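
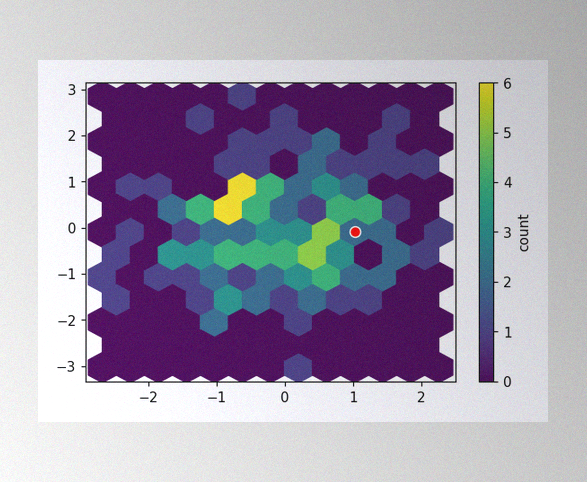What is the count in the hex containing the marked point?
The image has some photo noise and uneven lighting. The marked hex reads 2 on the colorbar.

2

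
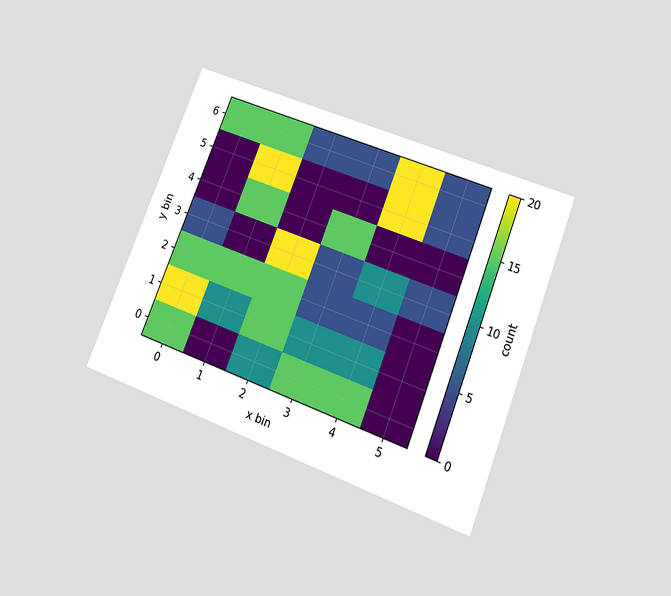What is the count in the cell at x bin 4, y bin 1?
10

The chart is tilted about 21° clockwise and viewed slightly from below. Matching the cell (4, 1) against the colorbar gives 10.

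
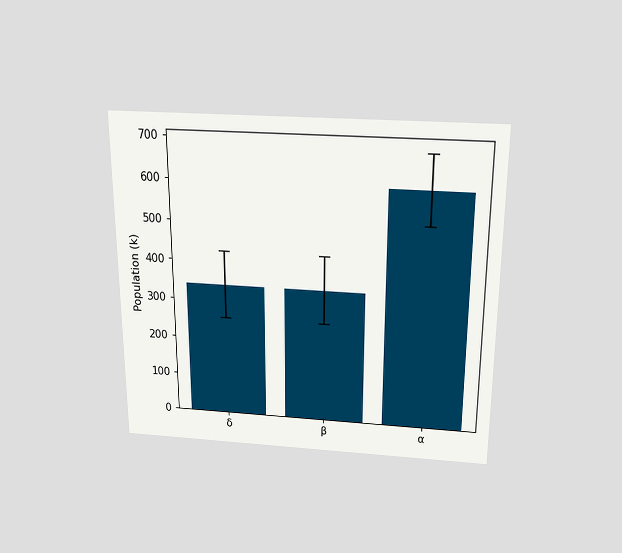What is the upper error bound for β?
The chart is viewed slightly from above. The β bar's upper whisker reaches 425k.

425k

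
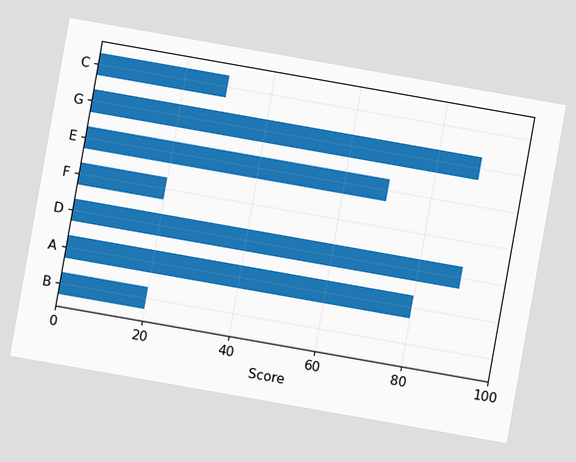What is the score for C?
The chart is tilted about 10° clockwise. Reading along the chart's x-axis, the C bar reaches 30.

30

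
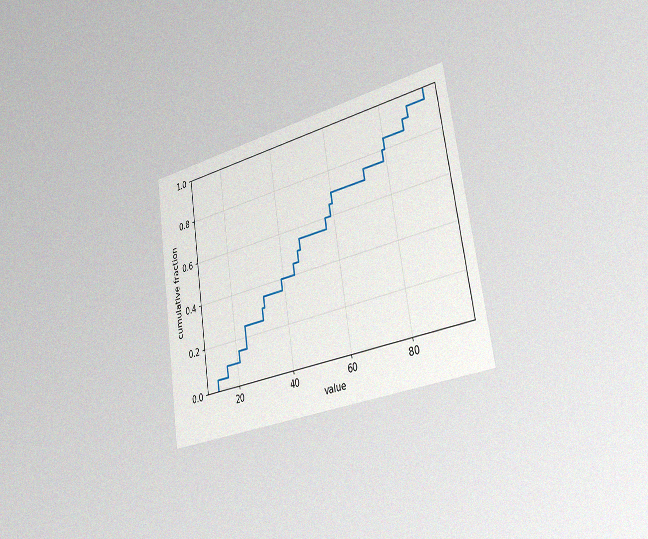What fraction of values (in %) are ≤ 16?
The chart is tilted about 9° counter-clockwise and viewed slightly from the right, with some photo noise. At x=16 the ECDF step is at 10%.

10%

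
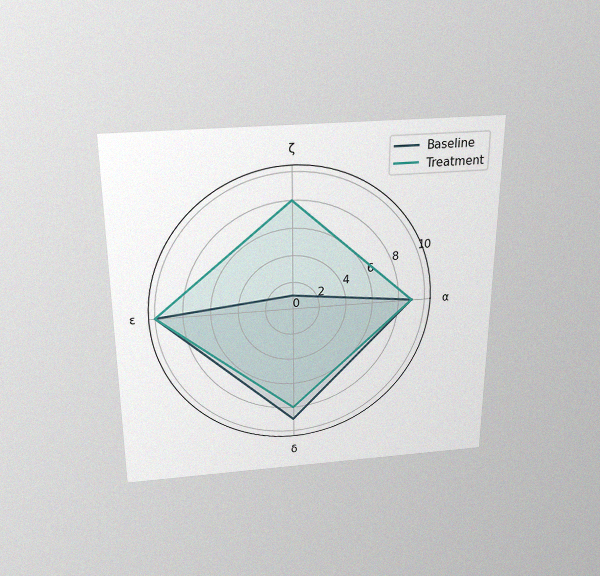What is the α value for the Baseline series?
9

The chart is viewed slightly from above, with some photo noise. On the α axis, Baseline reaches 9.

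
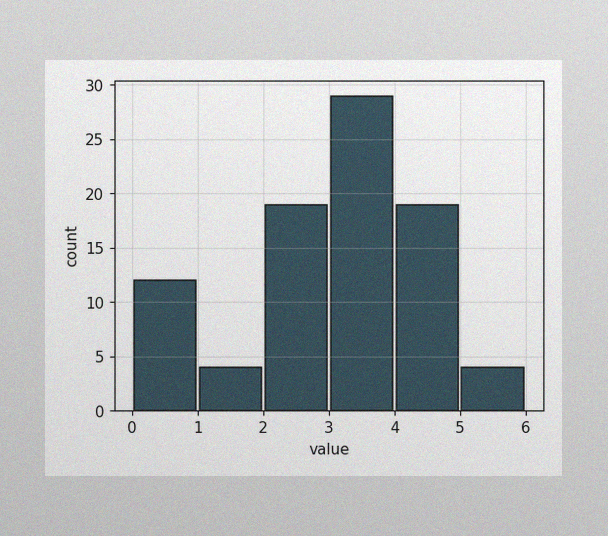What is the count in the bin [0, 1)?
12

The image has some photo noise and uneven lighting. The [0, 1) bin has height 12.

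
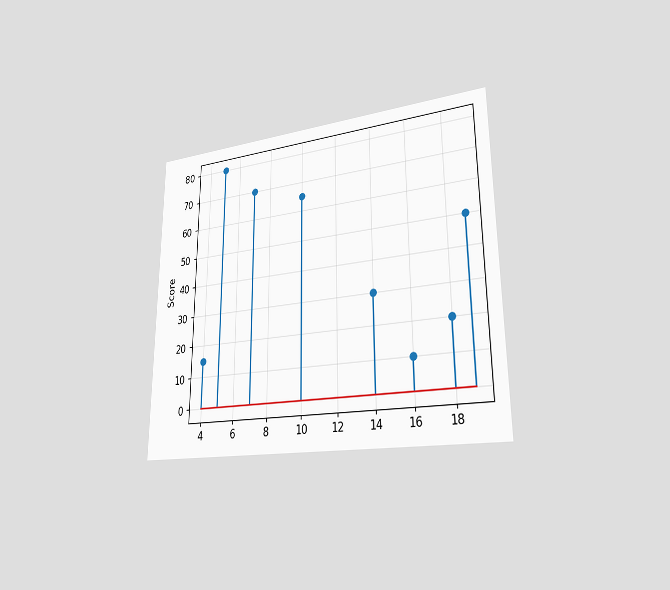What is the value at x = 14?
30

The chart is viewed slightly from the right. The stem at x=14 reaches 30.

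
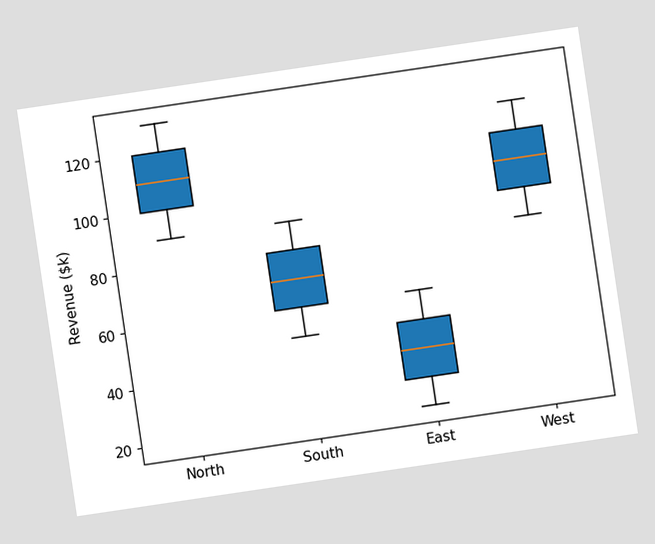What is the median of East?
$40k

The chart is tilted about 8° counter-clockwise. The median line in the East box sits at $40k.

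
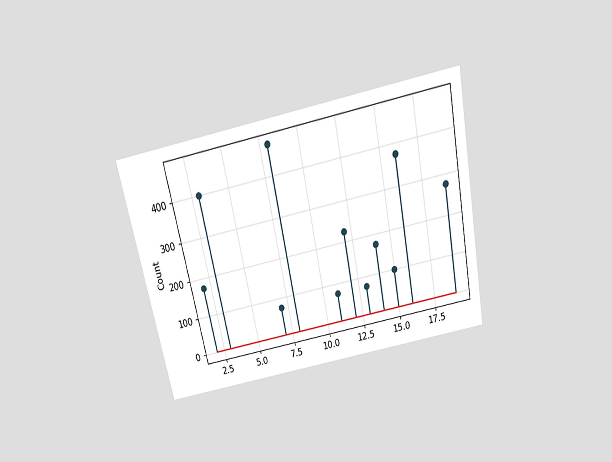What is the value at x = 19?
The chart is tilted about 12° counter-clockwise and viewed slightly from above. The stem at x=19 reaches 275.

275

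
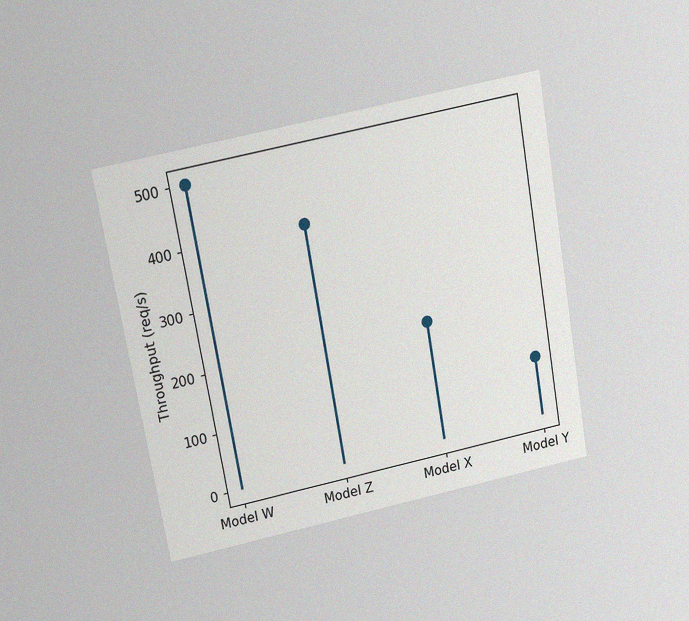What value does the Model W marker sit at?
500req/s

The chart is tilted about 10° counter-clockwise and viewed slightly from above, with some photo noise. The Model W marker sits at 500req/s.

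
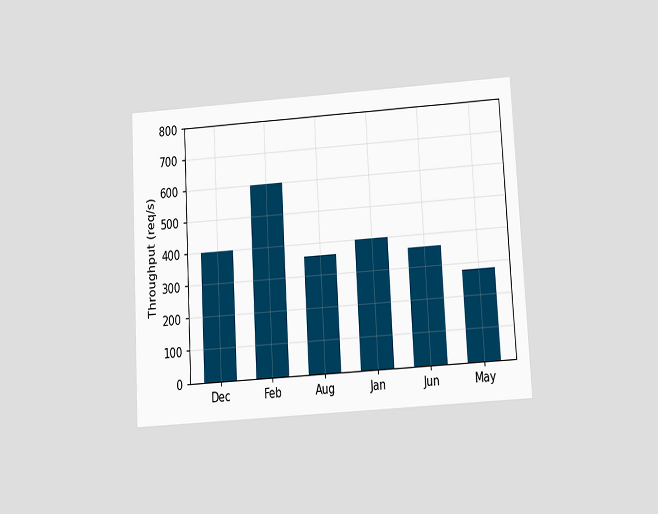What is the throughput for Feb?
The chart is tilted about 3° counter-clockwise and viewed slightly from below. Reading along the chart's y-axis, the Feb bar reaches 600req/s.

600req/s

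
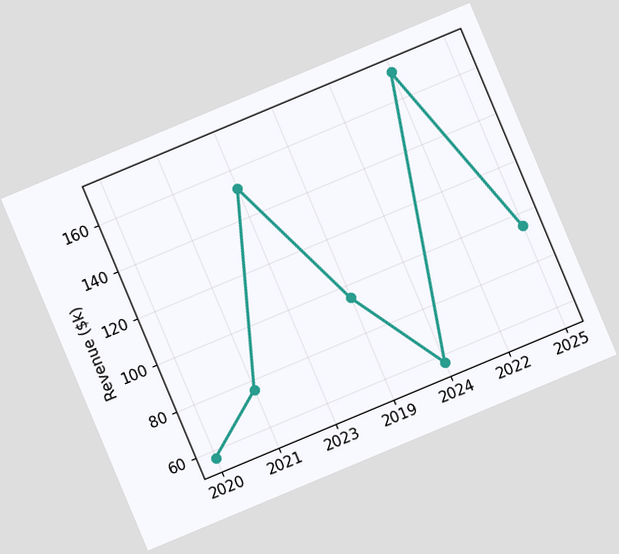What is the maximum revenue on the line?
The chart is tilted about 23° counter-clockwise. The highest point is at 2022, and reading across to the y-axis gives $171k.

$171k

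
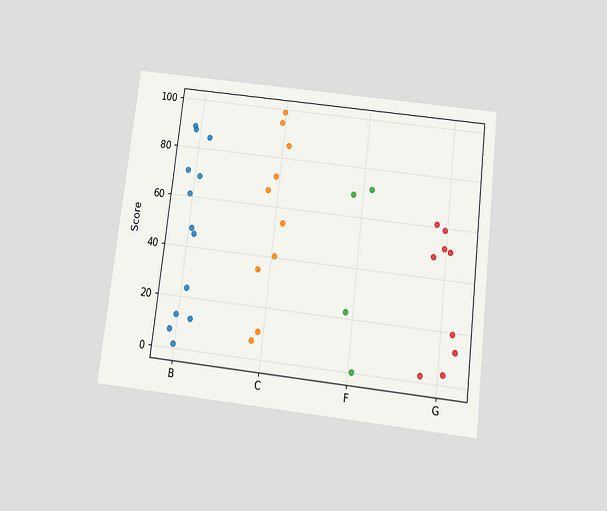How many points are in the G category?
9

The chart is tilted about 7° clockwise and viewed slightly from below. Counting the markers in the G column gives 9.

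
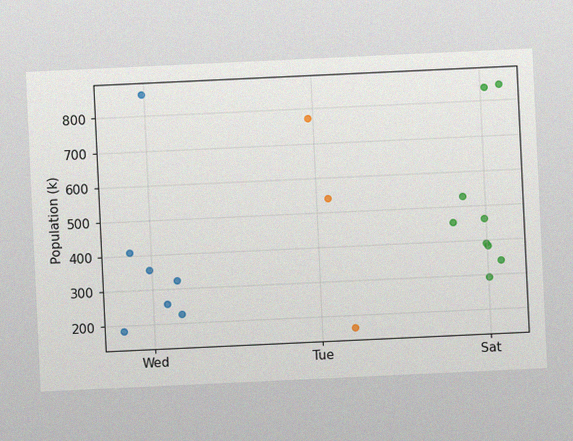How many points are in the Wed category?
The chart is tilted about 3° counter-clockwise, with some photo noise. Counting the markers in the Wed column gives 7.

7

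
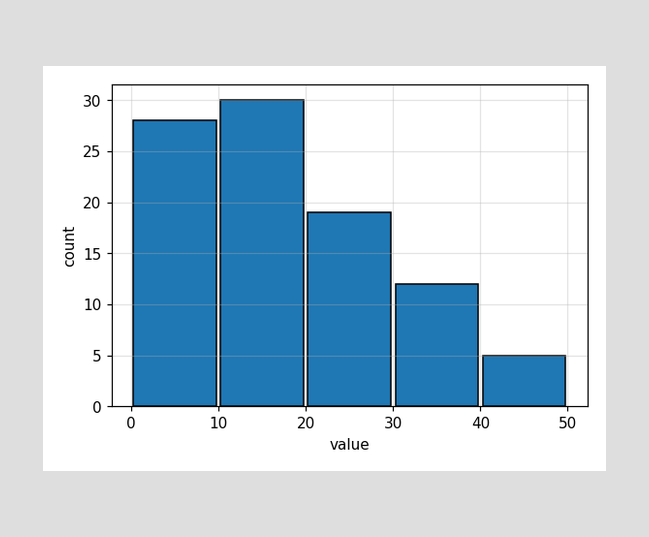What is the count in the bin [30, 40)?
12

The [30, 40) bin has height 12.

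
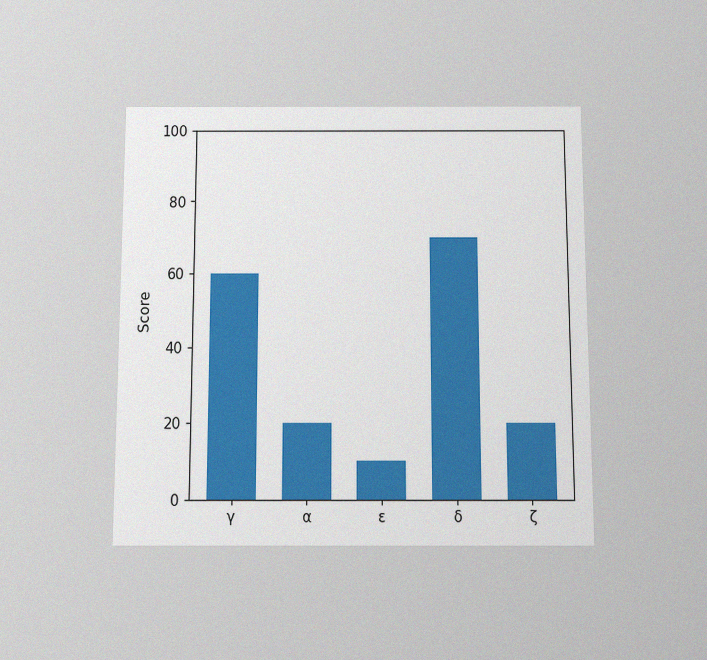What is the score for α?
The chart is viewed slightly from below, with some photo noise. Reading along the chart's y-axis, the α bar reaches 20.

20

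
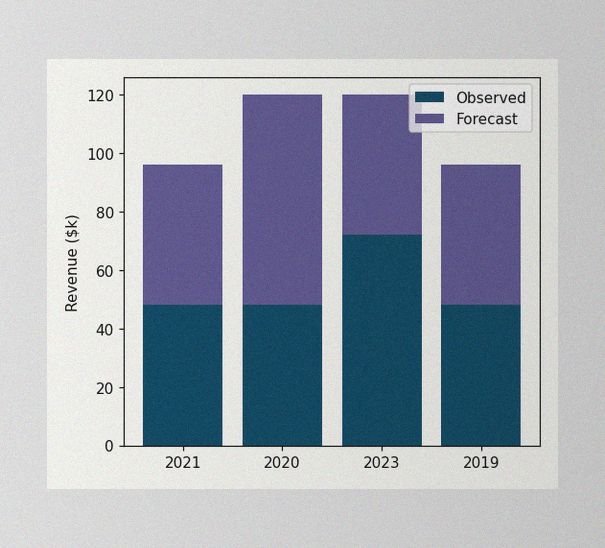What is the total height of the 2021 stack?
The image has some photo noise and uneven lighting. The 2021 stack's top reaches $96k on the y-axis.

$96k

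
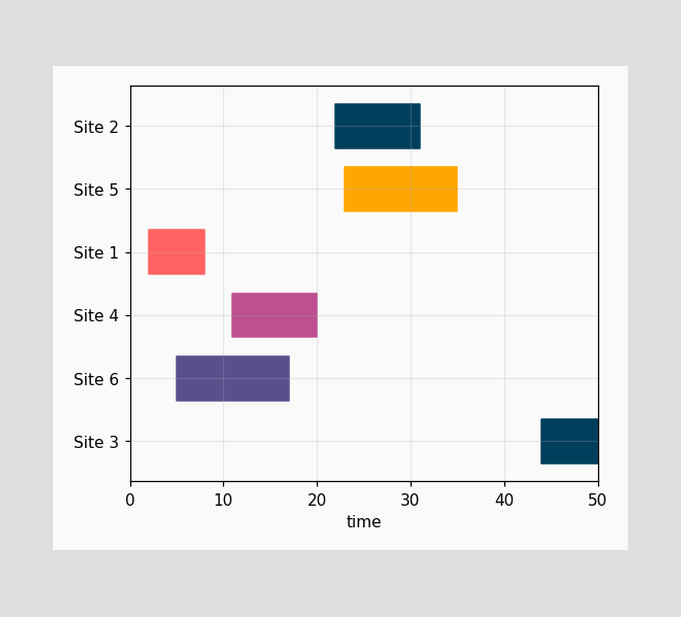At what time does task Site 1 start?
2

The Site 1 bar begins at t=2.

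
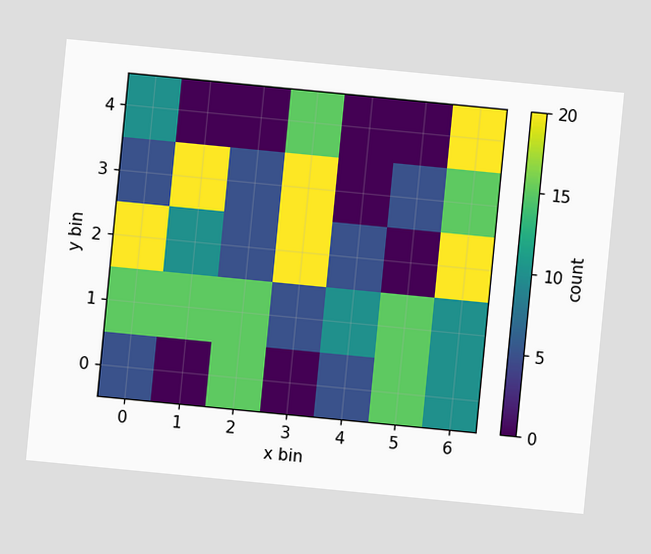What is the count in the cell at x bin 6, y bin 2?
20

The chart is tilted about 6° clockwise. Matching the cell (6, 2) against the colorbar gives 20.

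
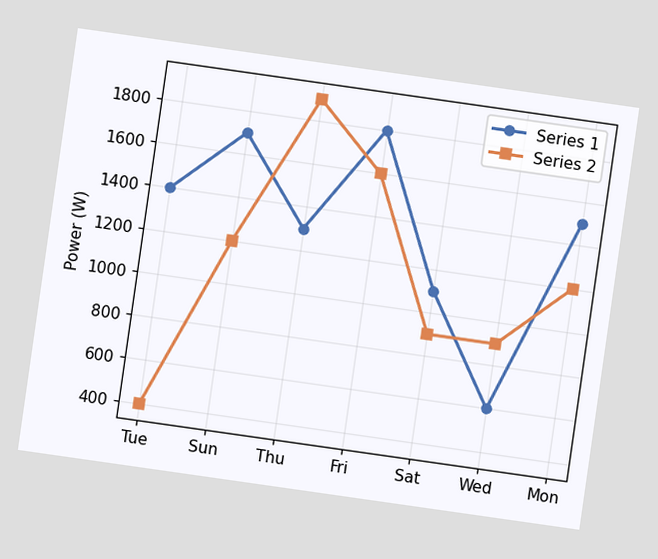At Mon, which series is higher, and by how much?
The chart is tilted about 8° clockwise. At Mon, Series 1 sits above the other line by 300W.

Series 1, by 300W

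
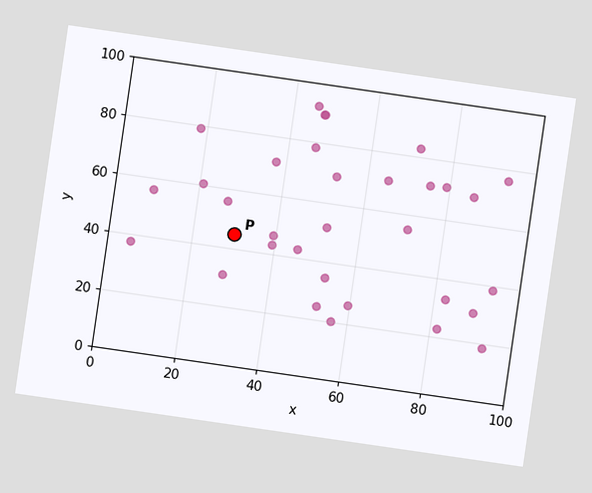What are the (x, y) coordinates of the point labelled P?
(30, 45)

The chart is tilted about 8° clockwise. Following the gridlines from P to each axis, P sits at (30, 45).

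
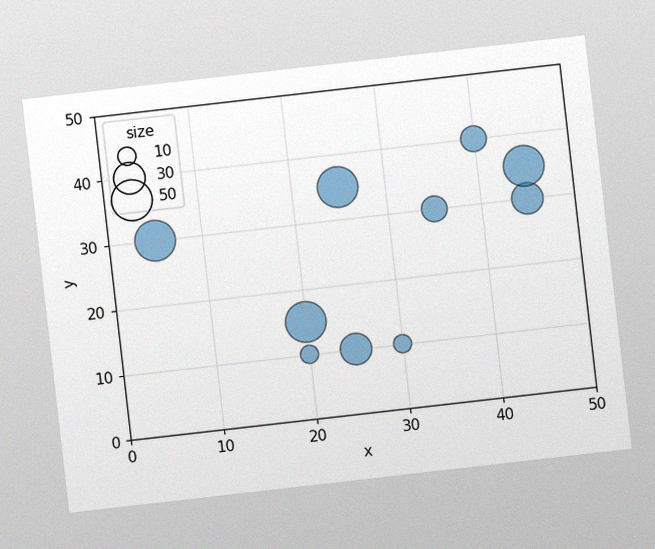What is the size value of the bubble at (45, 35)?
50

The chart is tilted about 7° counter-clockwise, with some photo noise. Matching the bubble at (45, 35) against the size legend gives 50.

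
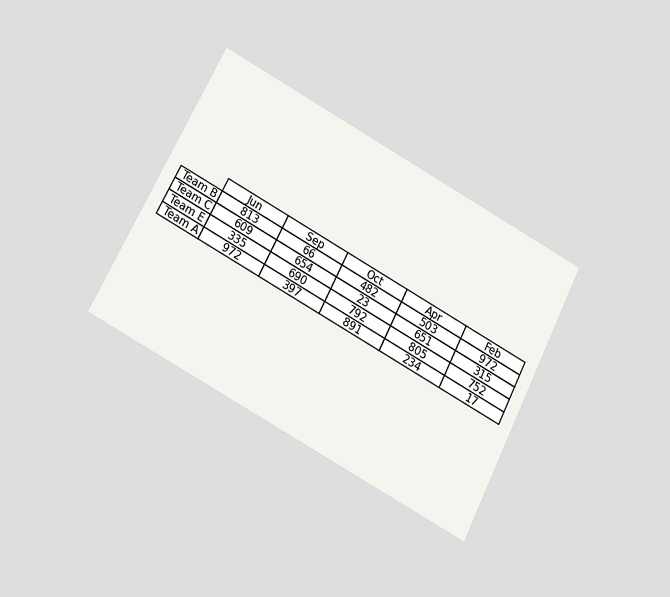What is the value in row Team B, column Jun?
The chart is tilted about 27° clockwise and viewed slightly from below. The (Team B, Jun) cell reads 813.

813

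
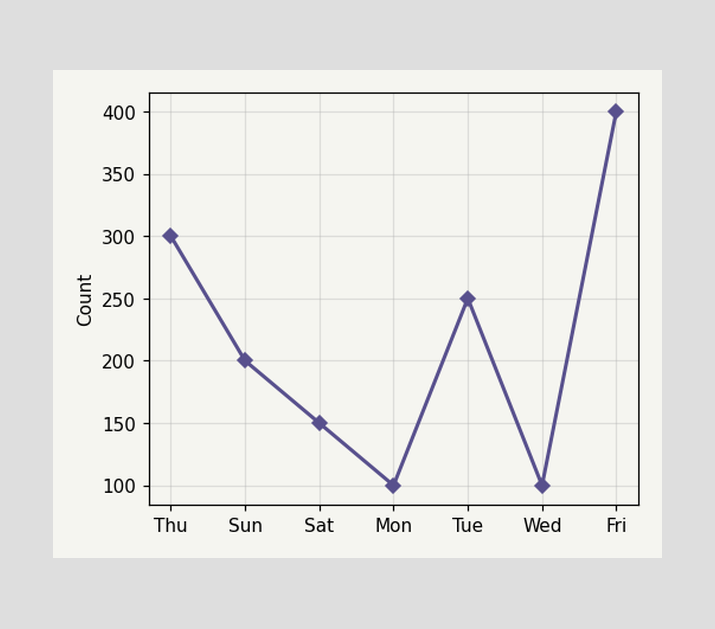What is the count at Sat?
At Sat, the line is at 150.

150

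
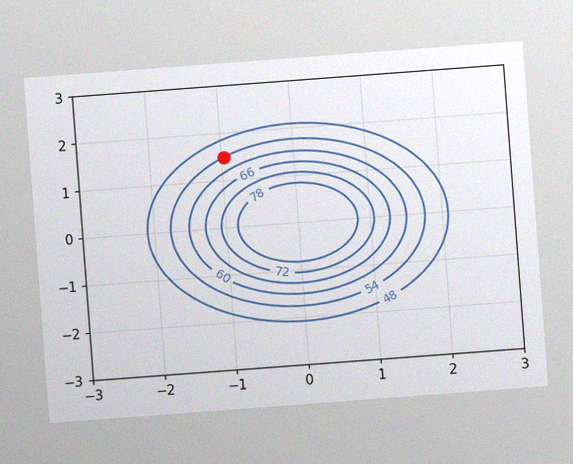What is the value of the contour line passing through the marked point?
The chart is tilted about 4° counter-clockwise, with some photo noise. The marked point sits on the contour labelled 54.

54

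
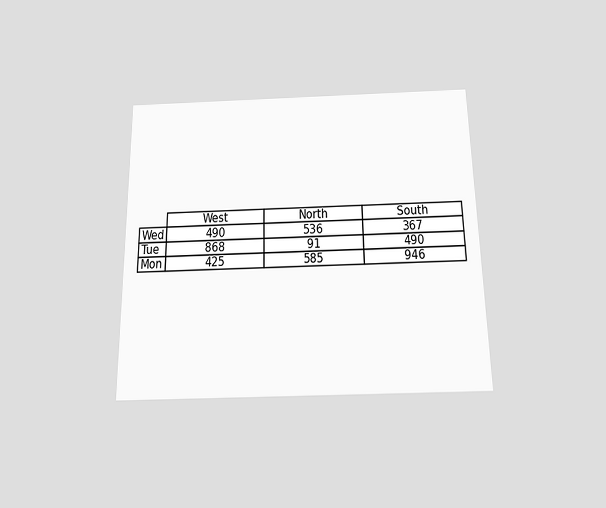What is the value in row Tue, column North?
91

The chart is viewed slightly from below. The (Tue, North) cell reads 91.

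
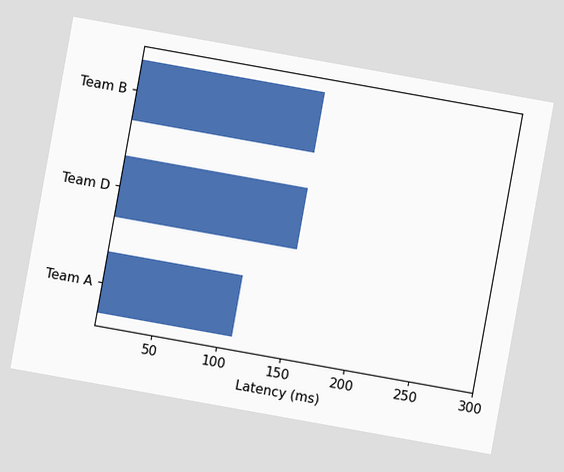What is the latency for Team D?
The chart is tilted about 10° clockwise. Reading along the chart's x-axis, the Team D bar reaches 148ms.

148ms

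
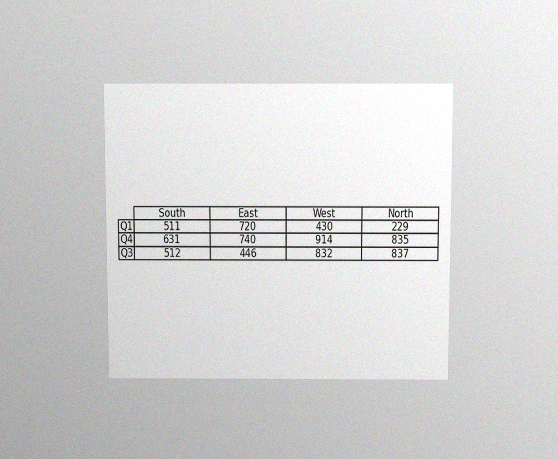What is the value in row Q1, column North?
229

The chart is viewed slightly from above, with some photo noise. The (Q1, North) cell reads 229.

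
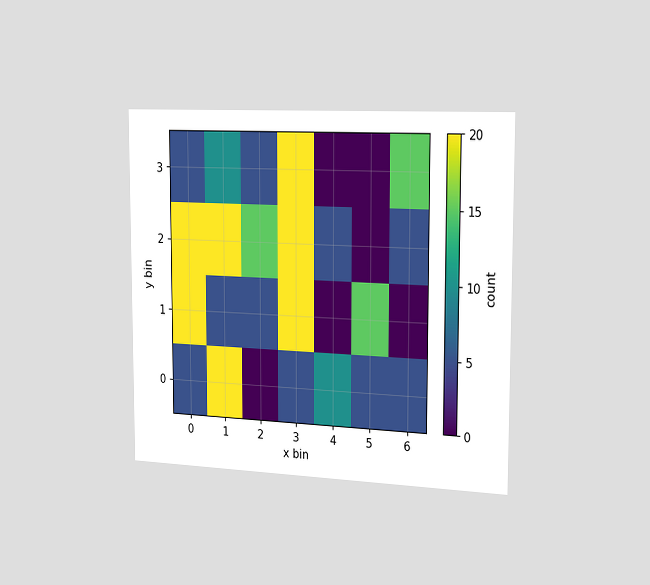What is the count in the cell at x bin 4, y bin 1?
The chart is viewed slightly from the right. Matching the cell (4, 1) against the colorbar gives 0.

0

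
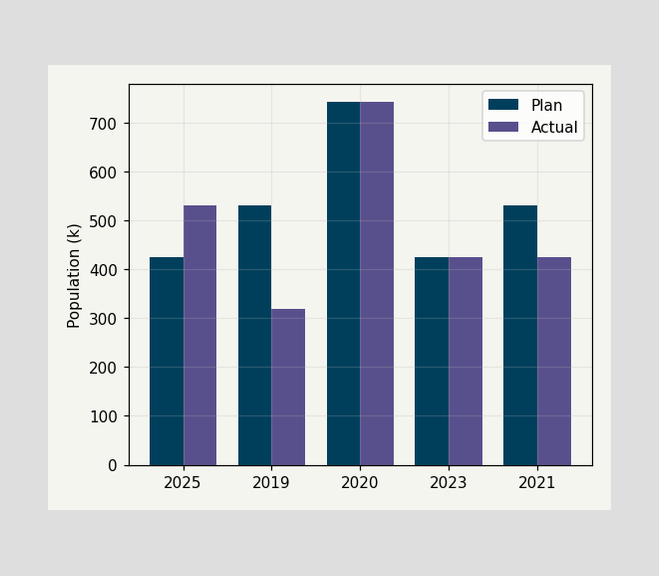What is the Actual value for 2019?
318k

The Actual bar at 2019 reaches 318k on the y-axis.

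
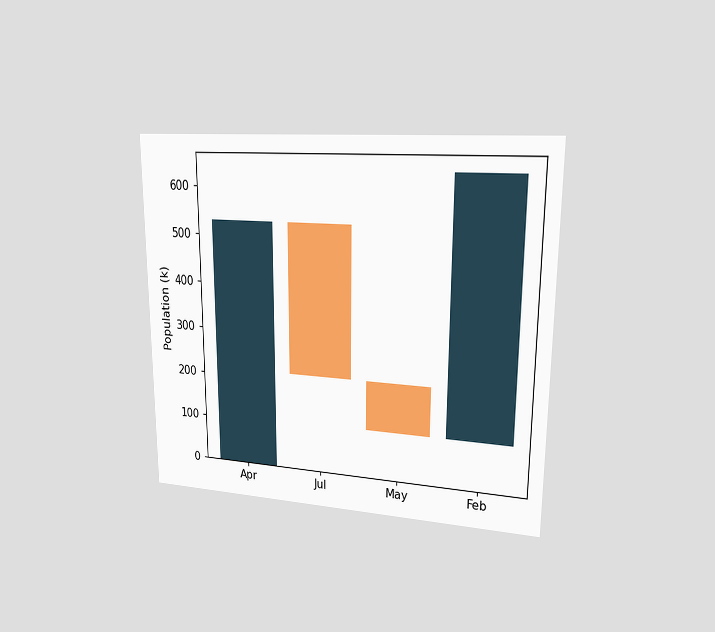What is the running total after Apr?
530k

The chart is viewed at a slight angle. After Apr the running total reaches 530k.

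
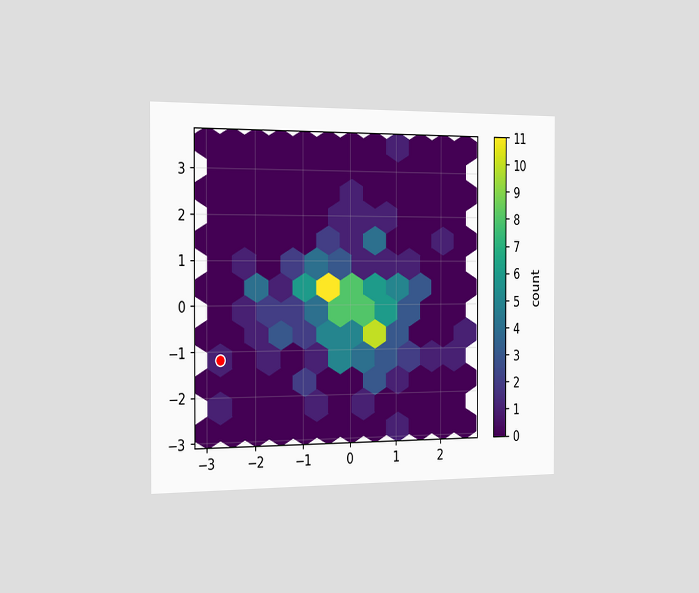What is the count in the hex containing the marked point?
1

The chart is viewed slightly from the left. The marked hex reads 1 on the colorbar.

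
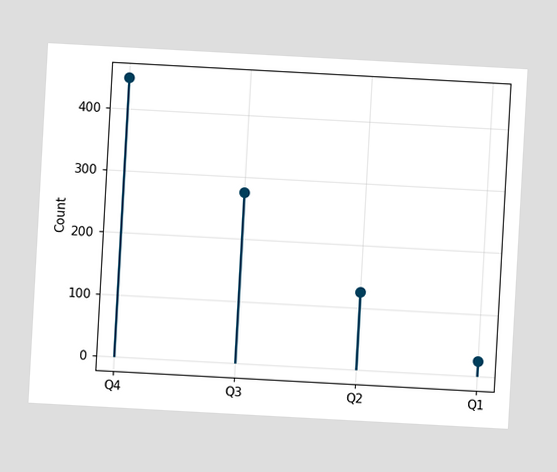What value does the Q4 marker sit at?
The chart is tilted about 3° clockwise. The Q4 marker sits at 450.

450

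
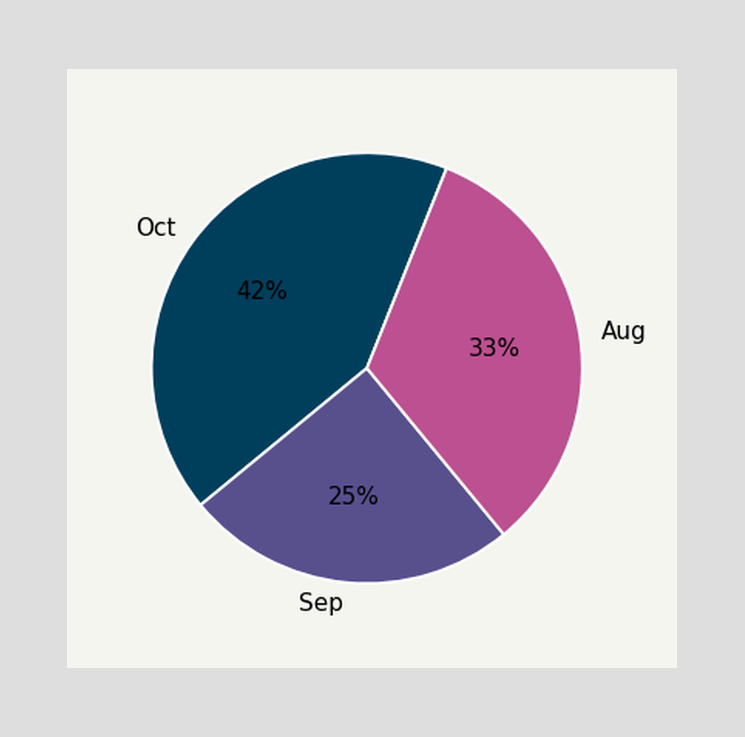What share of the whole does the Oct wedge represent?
42%

The Oct slice takes up 42% of the pie.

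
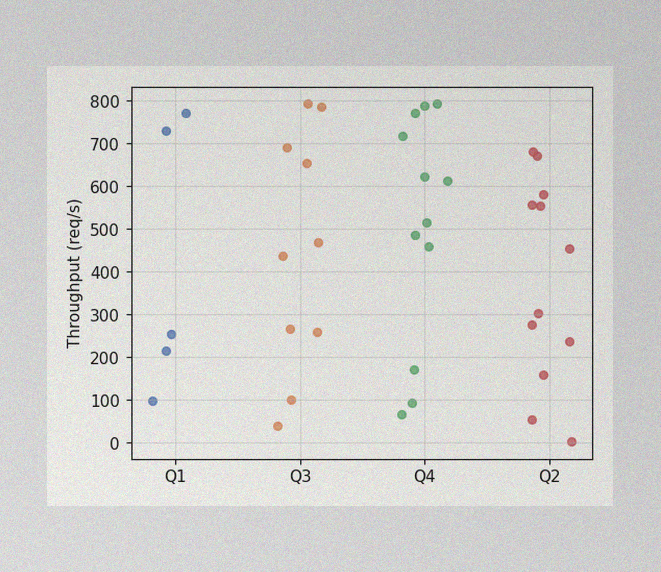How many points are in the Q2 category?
12

The image has some photo noise and uneven lighting. Counting the markers in the Q2 column gives 12.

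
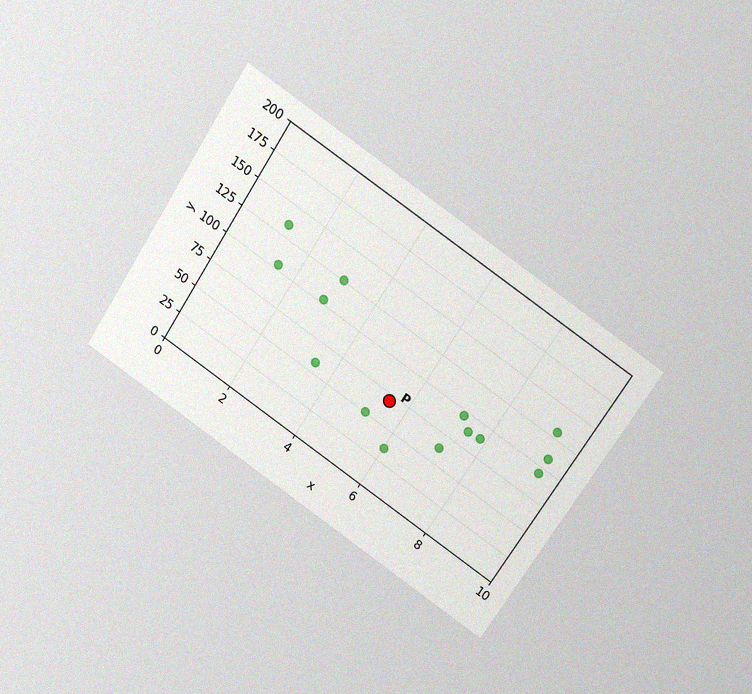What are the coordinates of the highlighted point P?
(5.5, 70)

The chart is tilted about 33° clockwise and viewed slightly from above, with some photo noise. Following the gridlines from P to each axis, P sits at (5.5, 70).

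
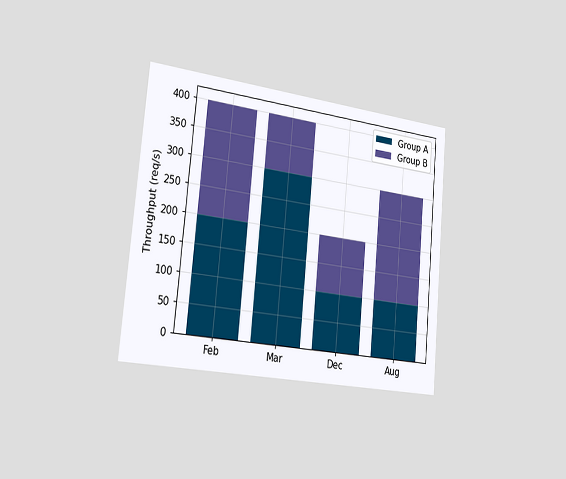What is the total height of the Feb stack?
The chart is tilted about 5° clockwise and viewed slightly from the left. The Feb stack's top reaches 400req/s on the y-axis.

400req/s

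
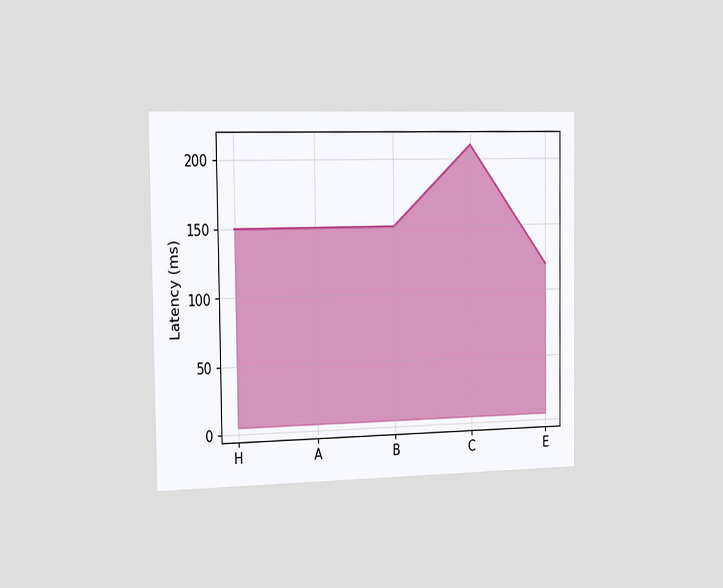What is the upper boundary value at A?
The chart is viewed slightly from the left. At A the upper boundary is at 150ms.

150ms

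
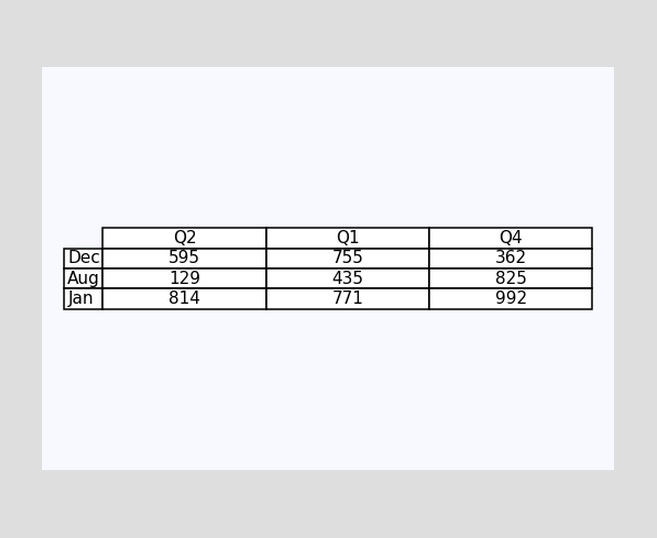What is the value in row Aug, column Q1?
The (Aug, Q1) cell reads 435.

435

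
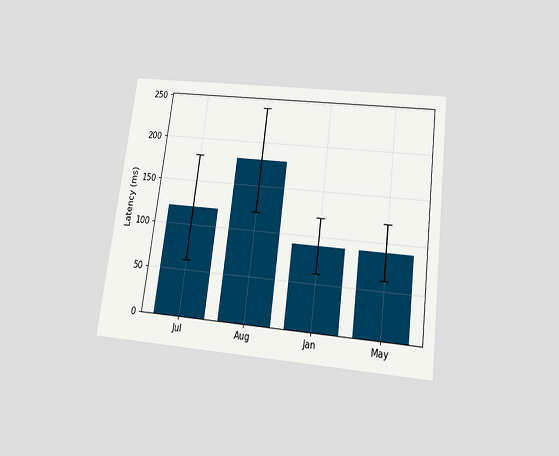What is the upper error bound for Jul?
180ms

The chart is tilted about 7° clockwise and viewed slightly from below. The Jul bar's upper whisker reaches 180ms.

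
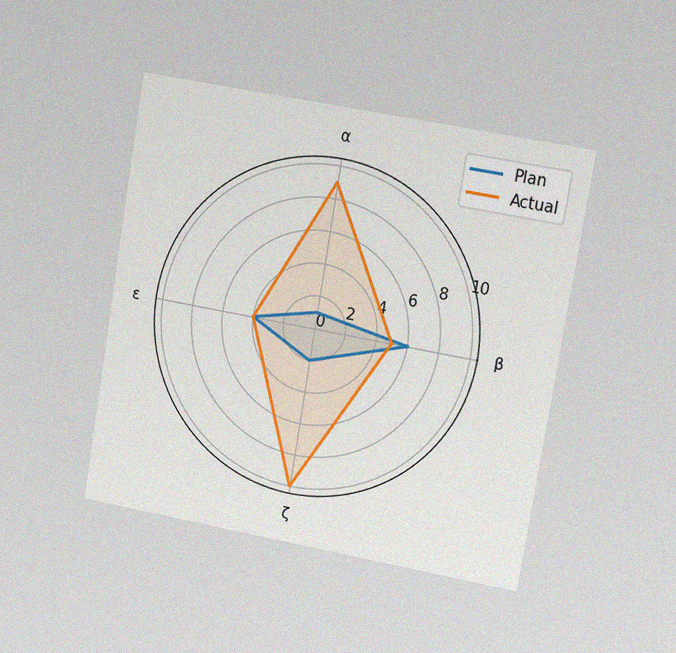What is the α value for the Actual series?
9

The chart is tilted about 9° clockwise and viewed slightly from the right, with some photo noise. On the α axis, Actual reaches 9.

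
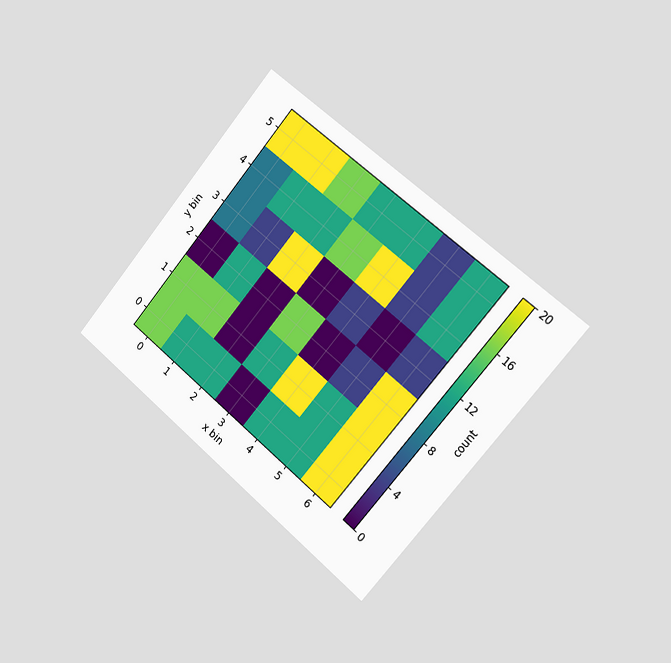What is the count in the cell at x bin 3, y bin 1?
12

The chart is tilted about 40° clockwise and viewed slightly from the right. Matching the cell (3, 1) against the colorbar gives 12.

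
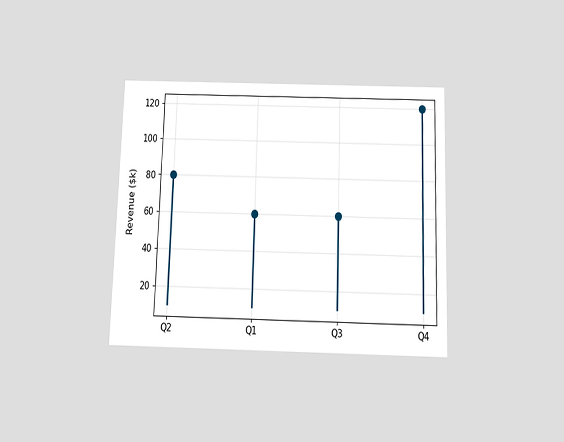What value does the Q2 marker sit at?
$80k

The chart is viewed slightly from below. The Q2 marker sits at $80k.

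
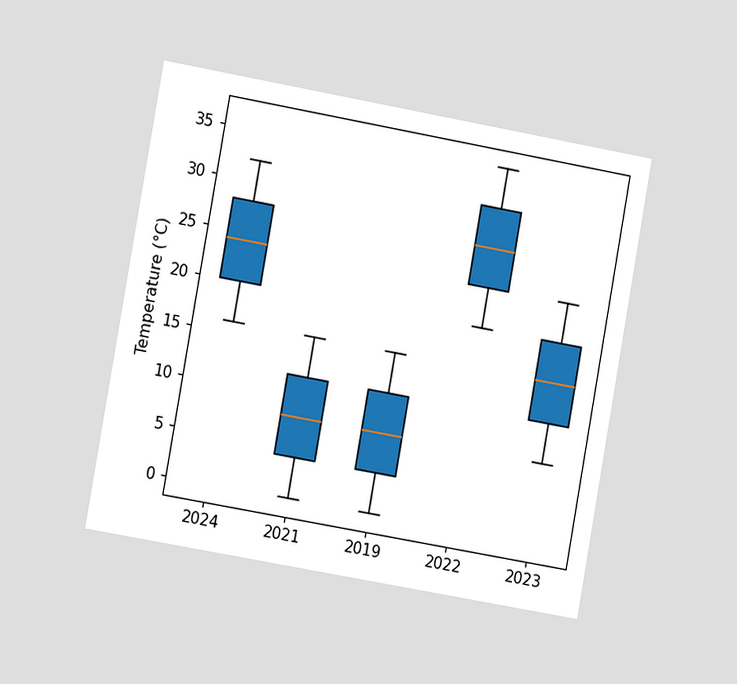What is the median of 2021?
The chart is tilted about 10° clockwise and viewed at a slight angle. The median line in the 2021 box sits at 8°C.

8°C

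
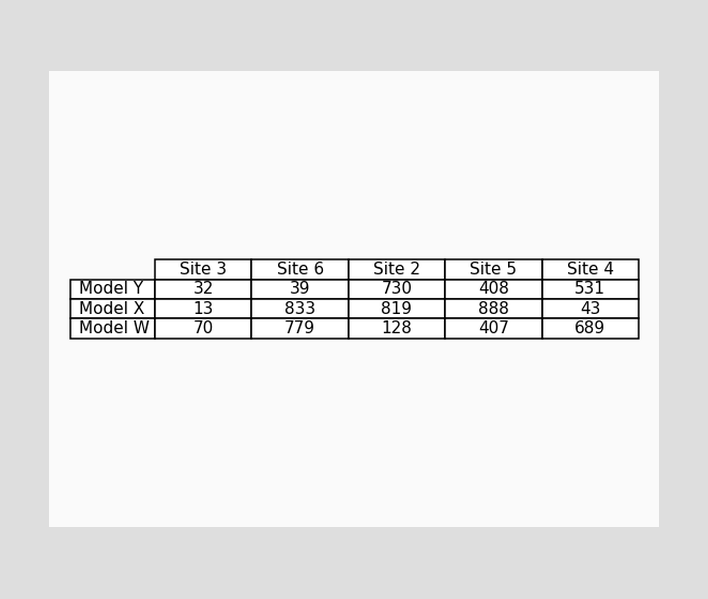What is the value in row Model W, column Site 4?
689

The (Model W, Site 4) cell reads 689.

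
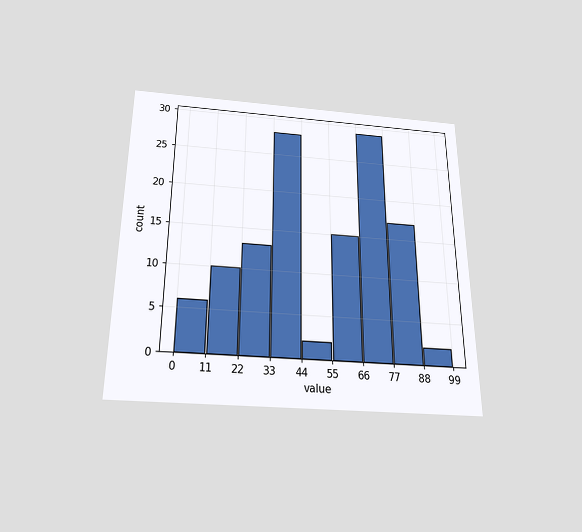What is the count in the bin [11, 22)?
10

The chart is viewed slightly from below. The [11, 22) bin has height 10.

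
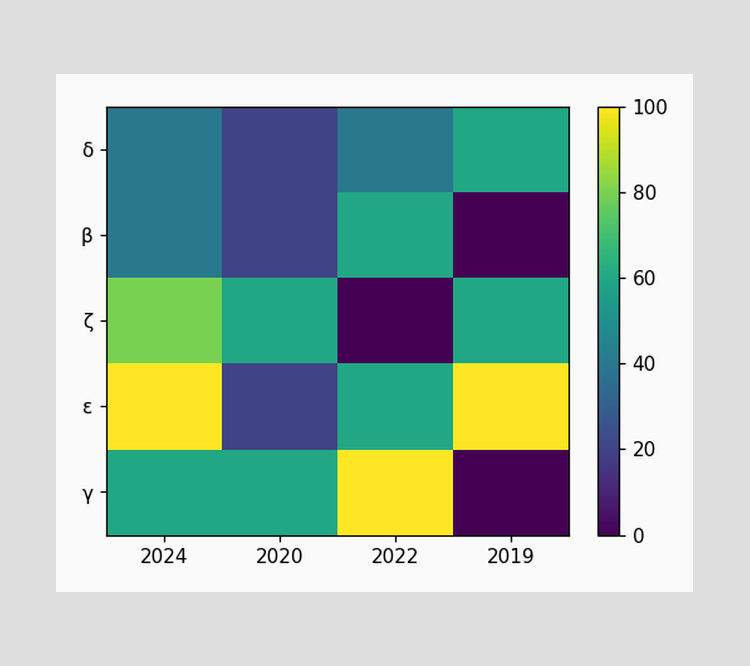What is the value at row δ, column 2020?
20

Matching cell (δ, 2020) against the colorbar gives 20.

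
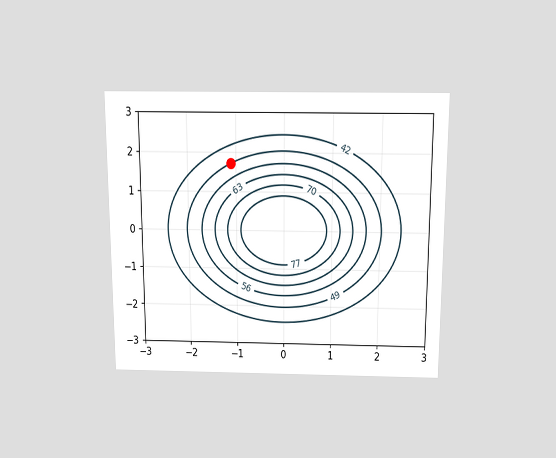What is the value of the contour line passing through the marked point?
The chart is viewed slightly from above. The marked point sits on the contour labelled 49.

49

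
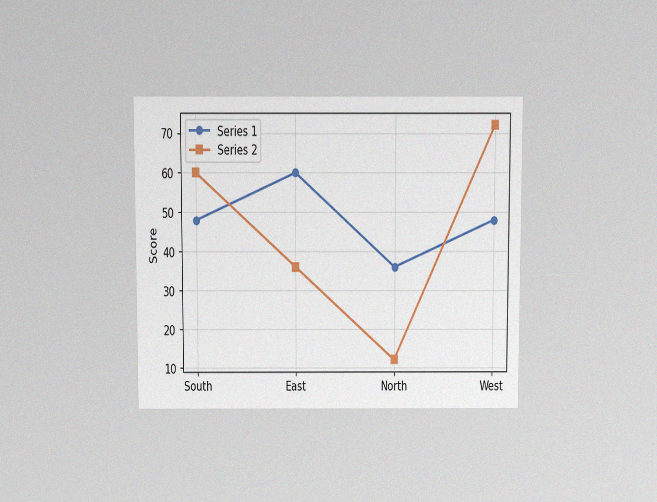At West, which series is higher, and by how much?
Series 2, by 24

The chart is viewed slightly from above, with some photo noise. At West, Series 2 sits above the other line by 24.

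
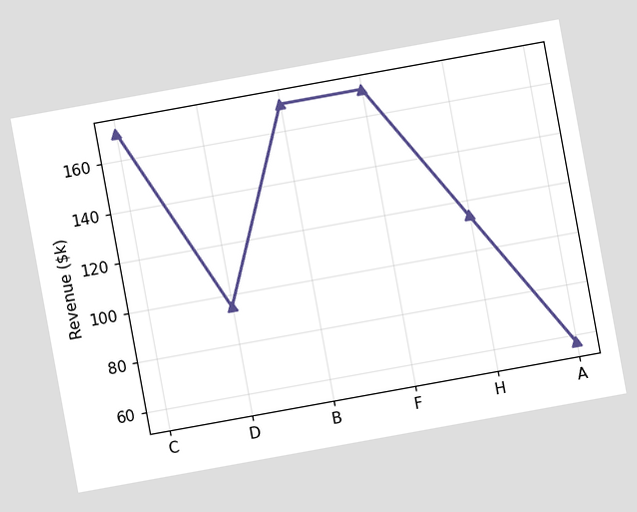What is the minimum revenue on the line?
The chart is tilted about 10° counter-clockwise. The lowest point is at A, and reading across to the y-axis gives $57k.

$57k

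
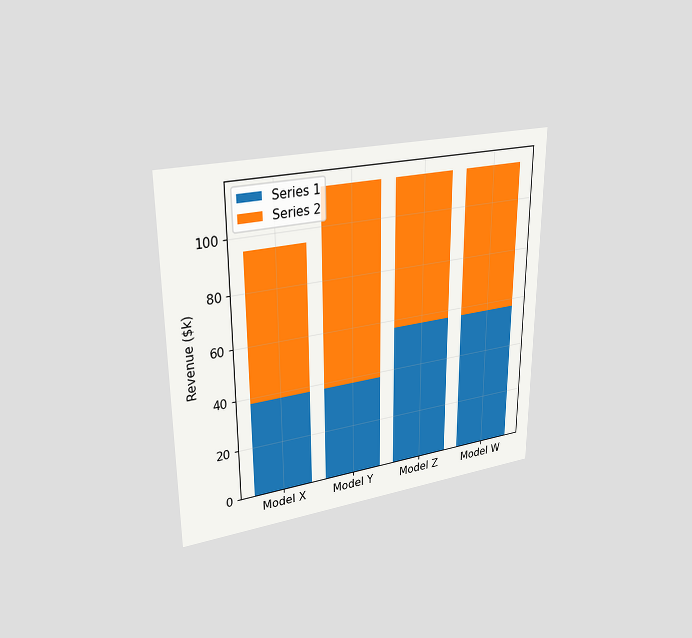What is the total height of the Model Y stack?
$114k

The chart is viewed at a slight angle. The Model Y stack's top reaches $114k on the y-axis.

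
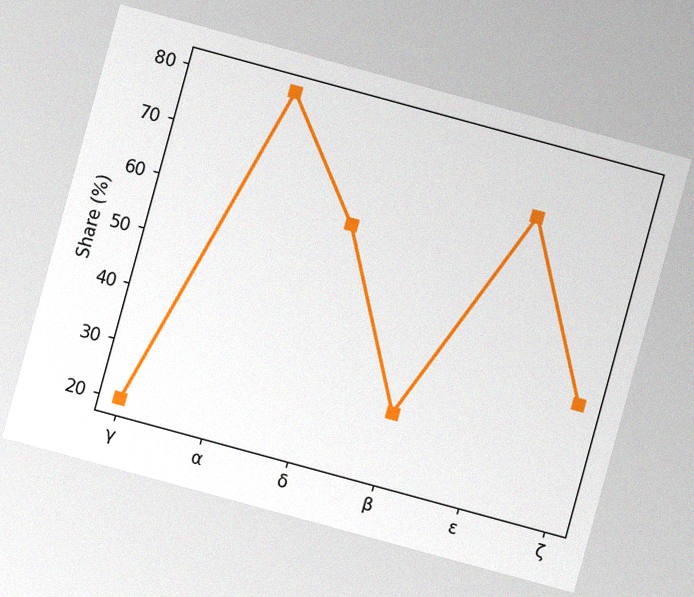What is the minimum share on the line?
The chart is tilted about 15° clockwise, with some photo noise. The lowest point is at γ, and reading across to the y-axis gives 20%.

20%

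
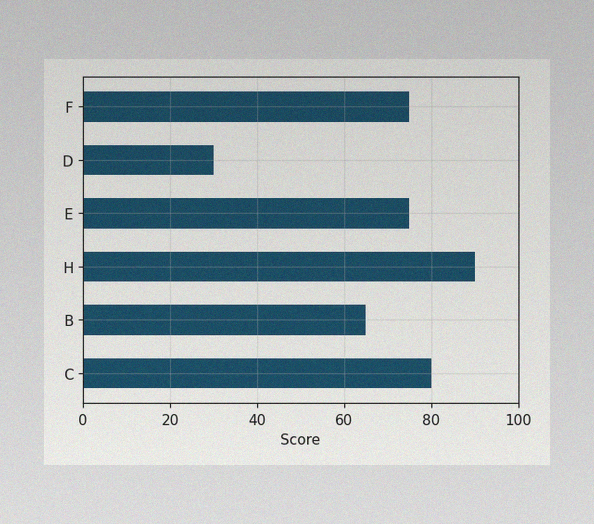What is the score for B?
The image has some photo noise and uneven lighting. Reading along the chart's x-axis, the B bar reaches 65.

65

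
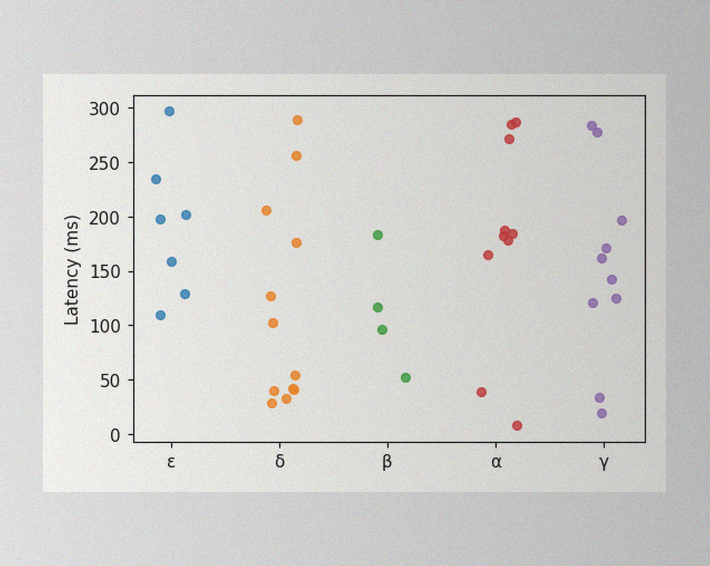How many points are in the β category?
4

The image has some photo noise and uneven lighting. Counting the markers in the β column gives 4.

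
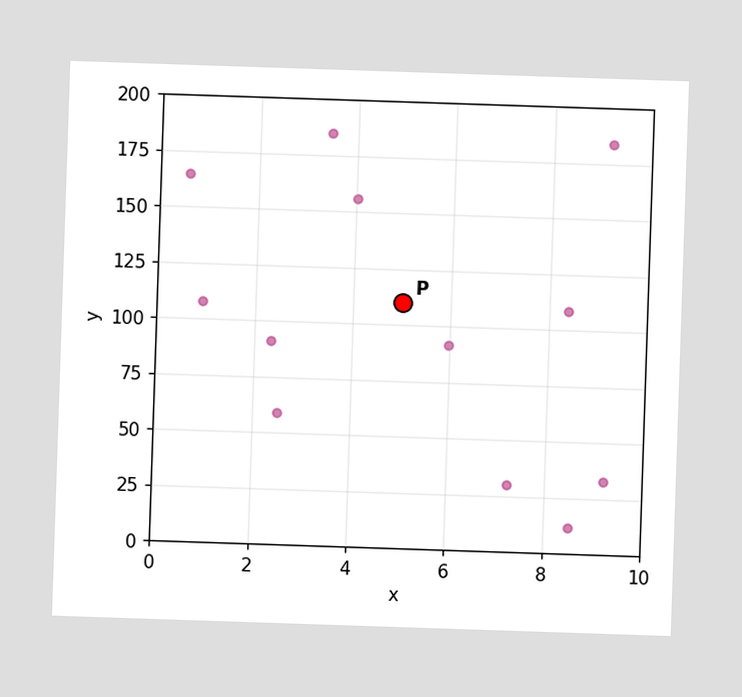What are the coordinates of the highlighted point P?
Following the gridlines from P to each axis, P sits at (5, 110).

(5, 110)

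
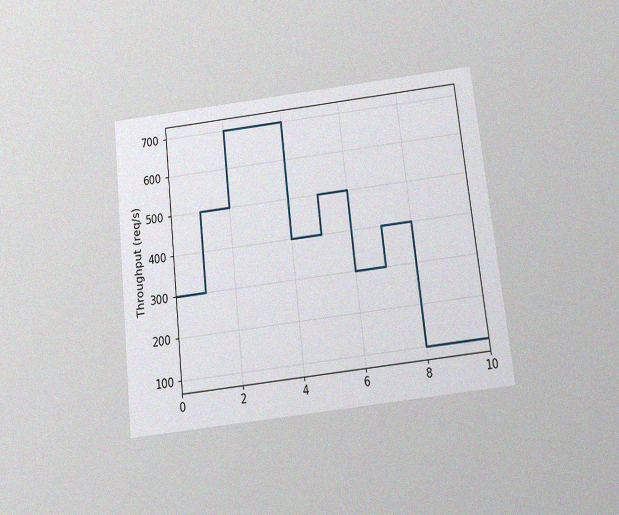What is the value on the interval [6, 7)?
The chart is tilted about 6° counter-clockwise and viewed slightly from below, with some photo noise. On [6, 7) the step sits at 300req/s.

300req/s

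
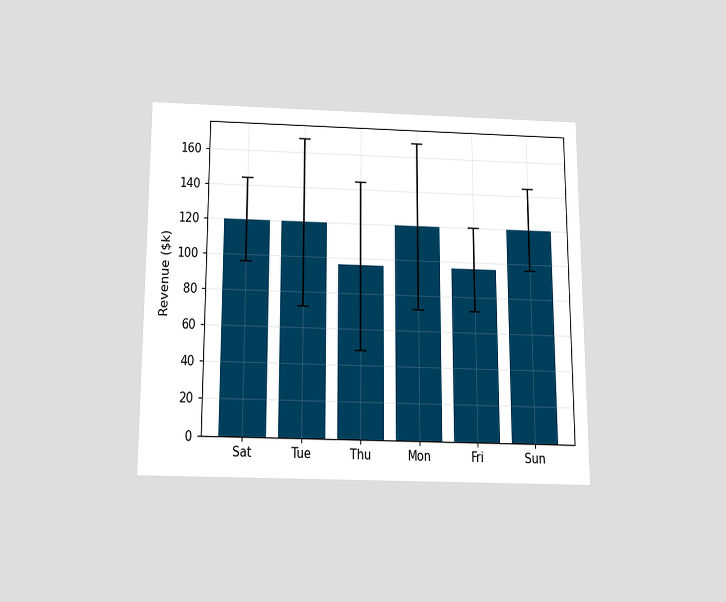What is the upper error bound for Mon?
The chart is viewed slightly from below. The Mon bar's upper whisker reaches $168k.

$168k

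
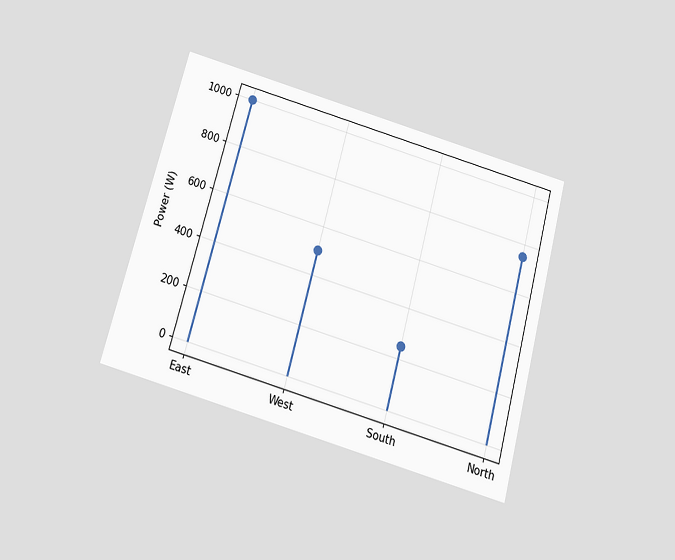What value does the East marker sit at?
1000W

The chart is tilted about 15° clockwise and viewed slightly from below. The East marker sits at 1000W.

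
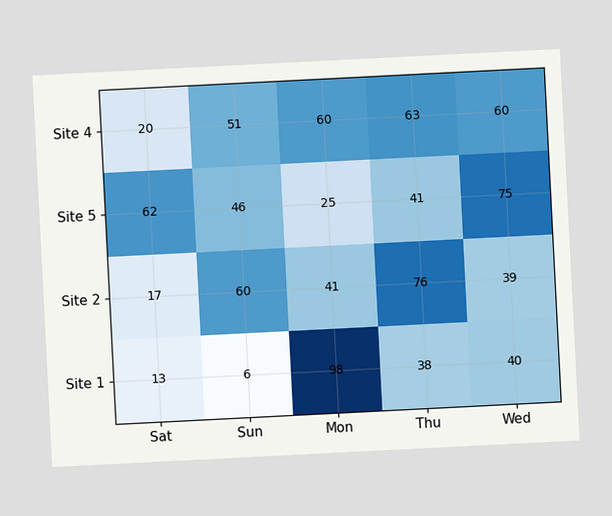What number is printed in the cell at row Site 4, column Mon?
The chart is tilted about 3° counter-clockwise. The (Site 4, Mon) cell reads 60.

60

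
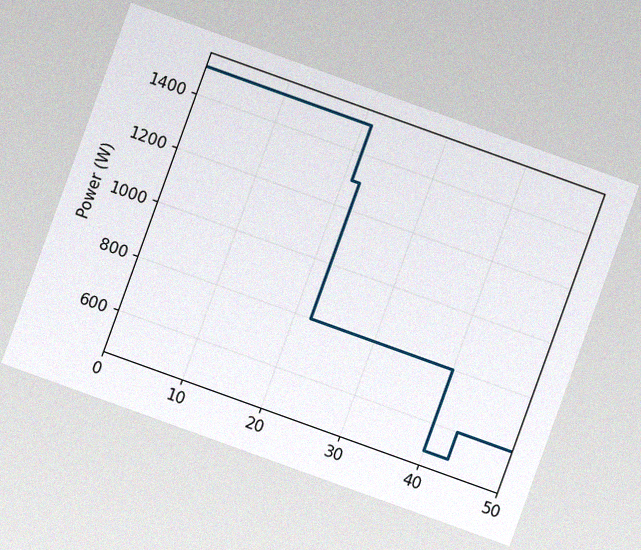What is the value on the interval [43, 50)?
600W

The chart is tilted about 20° clockwise, with some photo noise. On [43, 50) the step sits at 600W.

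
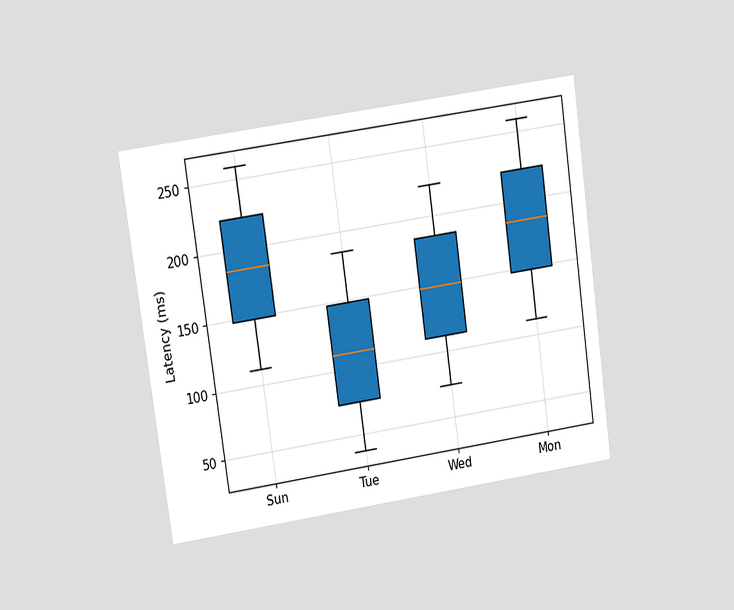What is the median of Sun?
185ms

The chart is tilted about 8° counter-clockwise and viewed at a slight angle. The median line in the Sun box sits at 185ms.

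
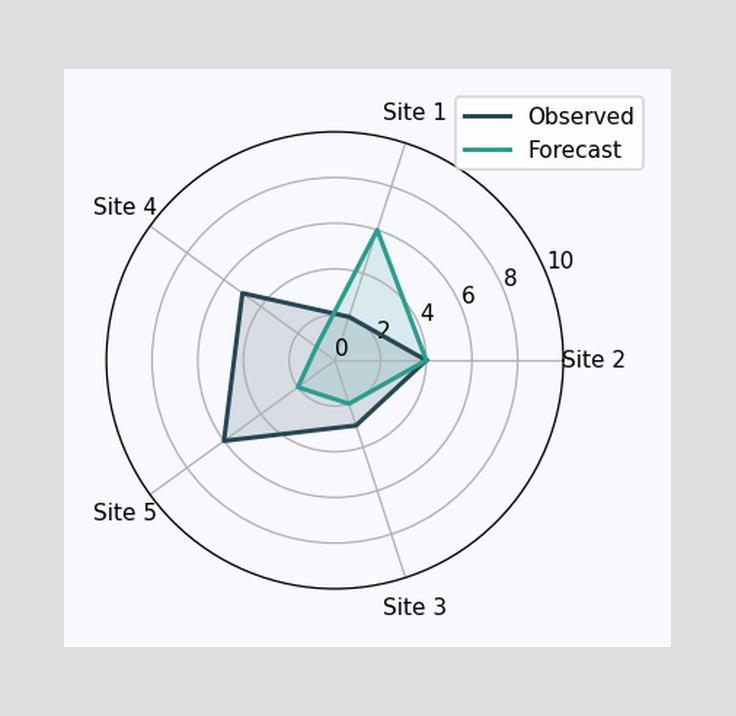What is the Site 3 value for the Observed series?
On the Site 3 axis, Observed reaches 3.

3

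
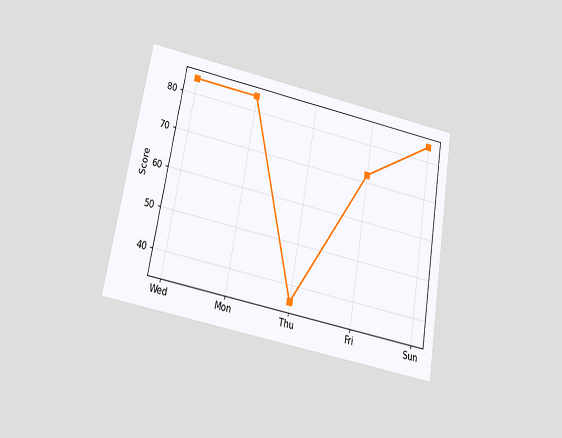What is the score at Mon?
The chart is tilted about 10° clockwise and viewed slightly from below. At Mon, the line is at 84.

84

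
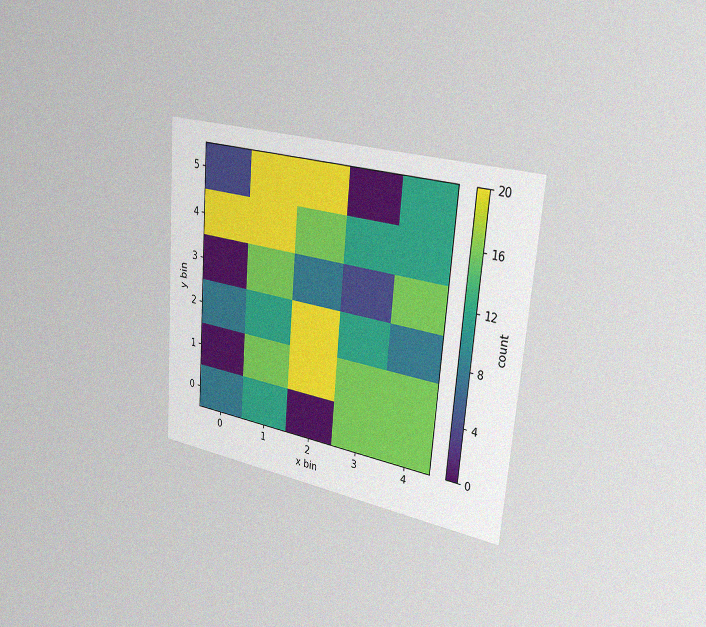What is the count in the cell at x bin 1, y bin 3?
16

The chart is tilted about 5° clockwise and viewed slightly from the right, with some photo noise. Matching the cell (1, 3) against the colorbar gives 16.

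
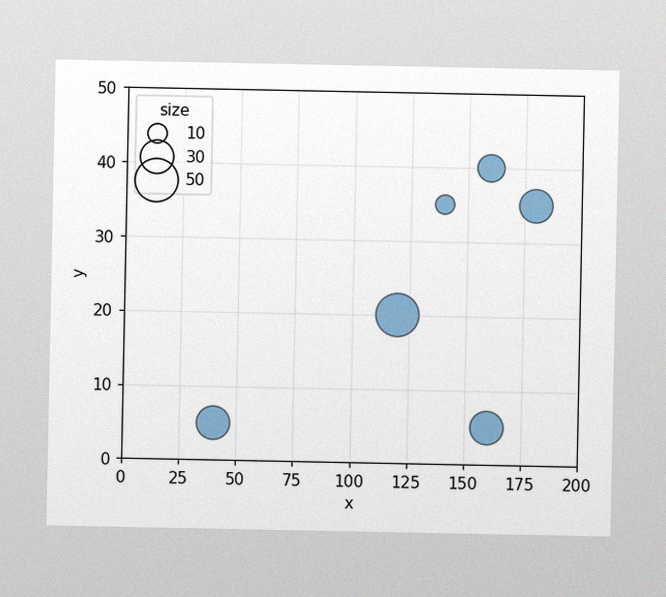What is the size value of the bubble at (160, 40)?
20

The image has some photo noise and uneven lighting. Matching the bubble at (160, 40) against the size legend gives 20.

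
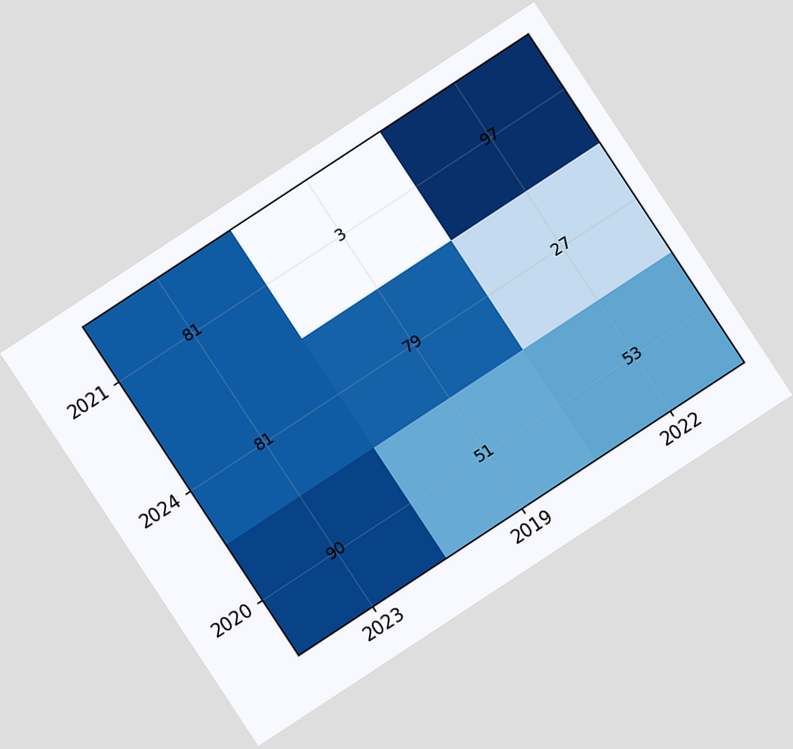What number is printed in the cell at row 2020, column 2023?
90

The chart is tilted about 33° counter-clockwise. The (2020, 2023) cell reads 90.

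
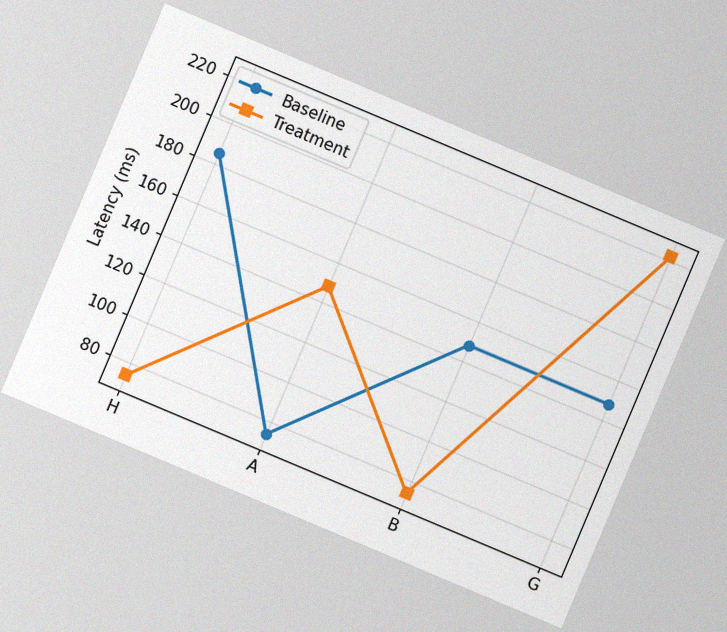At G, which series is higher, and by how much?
The chart is tilted about 23° clockwise, with some photo noise. At G, Treatment sits above the other line by 74ms.

Treatment, by 74ms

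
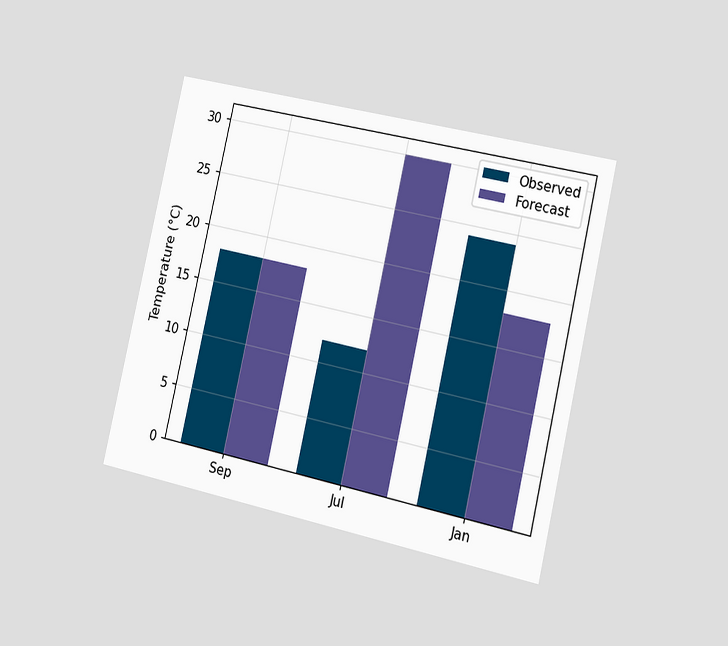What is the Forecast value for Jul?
The chart is tilted about 13° clockwise and viewed slightly from the right. The Forecast bar at Jul reaches 30°C on the y-axis.

30°C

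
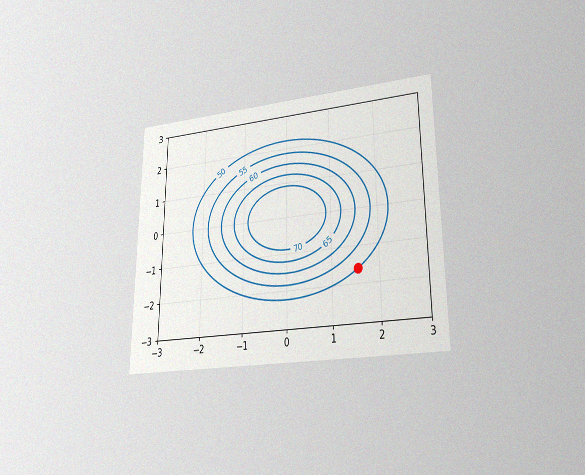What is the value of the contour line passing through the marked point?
50

The chart is viewed at a slight angle, with some photo noise. The marked point sits on the contour labelled 50.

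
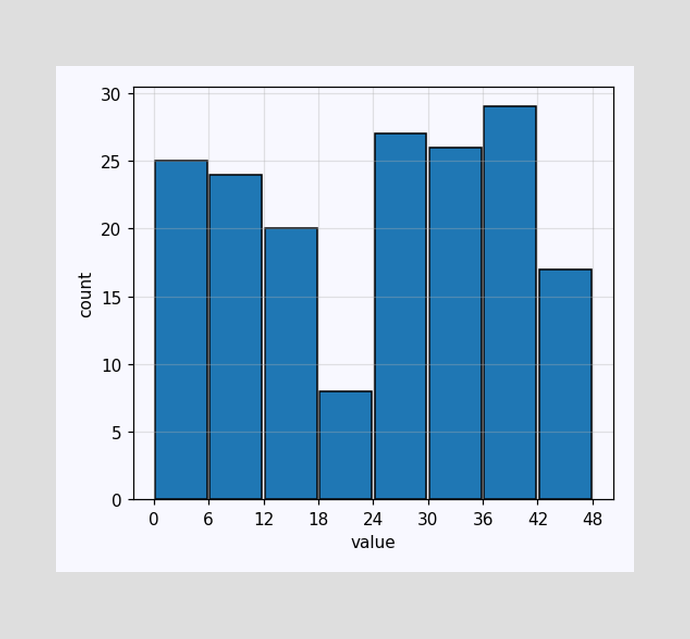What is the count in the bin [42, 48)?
17

The [42, 48) bin has height 17.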